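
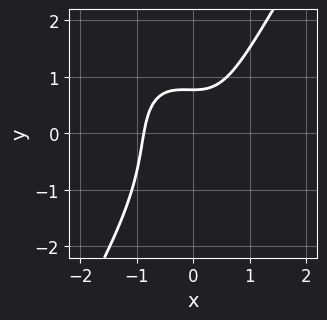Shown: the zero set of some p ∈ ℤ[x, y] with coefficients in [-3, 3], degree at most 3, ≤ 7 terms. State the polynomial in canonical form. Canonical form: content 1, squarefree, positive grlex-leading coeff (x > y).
(a) Degree: a generic line meets the curve in up to 3 points, so deg p = 3.
(b) The integer polynomial consistent with all of this is the stated p.

3*x^3 + x^2*y - y^3 - 2*y + 2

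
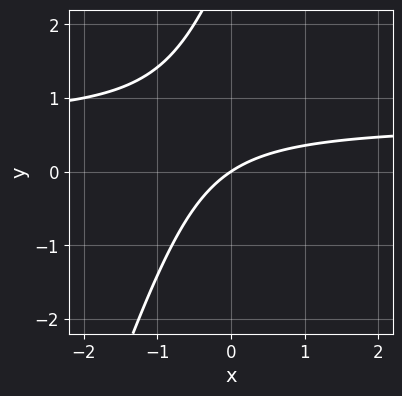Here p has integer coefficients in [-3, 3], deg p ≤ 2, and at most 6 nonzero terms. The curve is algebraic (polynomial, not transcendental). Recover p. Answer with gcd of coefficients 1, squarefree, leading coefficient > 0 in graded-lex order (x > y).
(a) deg p = 2. No degree-1 curve has this shape.
(b) From the visible intercepts: it meets the x-axis at x = 0 (among the integer gridlines); it crosses the y-axis at the gridline y = 0.
(c) Matching integer coefficients to the picture gives p.

3*x*y - y^2 - 2*x + 3*y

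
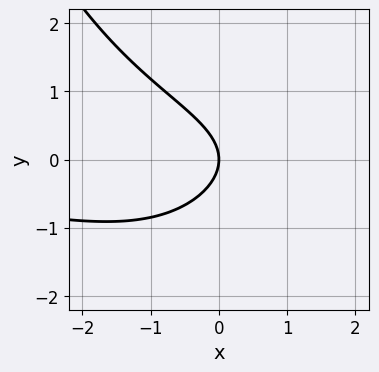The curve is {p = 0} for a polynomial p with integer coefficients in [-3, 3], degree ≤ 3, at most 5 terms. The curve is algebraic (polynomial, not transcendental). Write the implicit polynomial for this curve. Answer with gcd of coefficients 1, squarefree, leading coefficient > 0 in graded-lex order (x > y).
x^2*y - 3*y^2 - 3*x

(a) Degree: the shape is more complex than any degree-2 curve, so deg p = 3.
(b) From the axis intercepts and sections: it crosses the x-axis at the gridline x = 0; it crosses the y-axis at the gridline y = 0.
(c) Together with the visible shape, these determine p as stated.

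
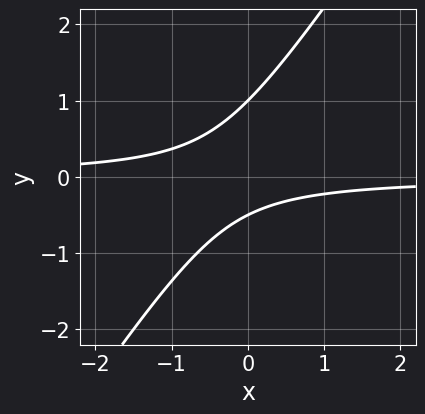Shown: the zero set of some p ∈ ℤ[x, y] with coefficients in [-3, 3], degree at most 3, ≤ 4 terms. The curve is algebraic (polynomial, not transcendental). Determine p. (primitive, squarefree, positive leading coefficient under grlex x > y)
The degree is 2 — no degree-1 curve has this shape.
From the axis intercepts and sections: it misses every integer gridline on the x-axis; it meets the y-axis at y = 1 (among the integer gridlines).
Matching integer coefficients to the picture gives p.

3*x*y - 2*y^2 + y + 1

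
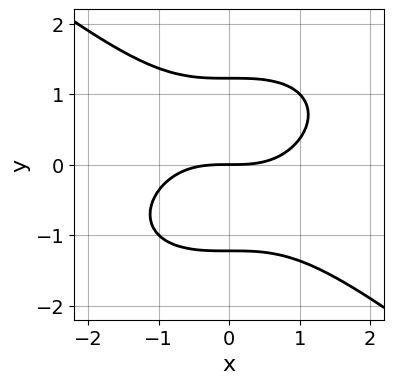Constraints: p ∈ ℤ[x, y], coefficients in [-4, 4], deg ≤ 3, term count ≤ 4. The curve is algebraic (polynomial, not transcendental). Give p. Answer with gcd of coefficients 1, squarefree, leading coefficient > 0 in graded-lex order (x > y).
x^3 + 2*y^3 - 3*y

First, the degree is 3 — no degree-2 curve has this shape.
Next, from the axis intercepts and sections: one x-axis crossing is at x = 0; one y-axis crossing is at y = 0.
Finally, putting this together gives p.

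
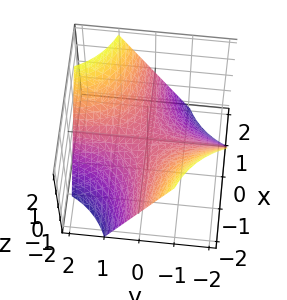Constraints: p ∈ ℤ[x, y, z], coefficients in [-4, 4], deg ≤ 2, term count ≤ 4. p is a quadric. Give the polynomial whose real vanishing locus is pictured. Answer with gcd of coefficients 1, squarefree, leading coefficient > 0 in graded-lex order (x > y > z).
x*y - z

1. deg p = 2.
2. Observable constraints: one z-axis crossing is at z = 0; the visible y-axis segment lies entirely on the surface; the visible x-axis segment lies entirely on the surface.
3. The integer polynomial consistent with all of this is the stated p.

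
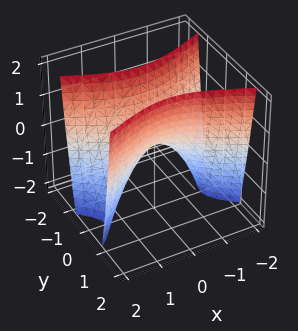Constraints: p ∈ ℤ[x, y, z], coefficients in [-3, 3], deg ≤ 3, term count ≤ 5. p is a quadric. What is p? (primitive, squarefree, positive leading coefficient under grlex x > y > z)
(a) deg p = 2. A saddle surface; a quadric.
(b) Symmetries: mirror symmetry y ↦ −y ⇒ only even powers of y; mirror symmetry x ↦ −x ⇒ only even powers of x.
(c) From the visible intercepts: it meets the z-axis at z = 0 (among the integer gridlines); it crosses the x-axis at the gridline x = 0; it meets the y-axis at y = 0 (among the integer gridlines).
(d) These observations pin down the coefficients.

x^2 - 3*y^2 + z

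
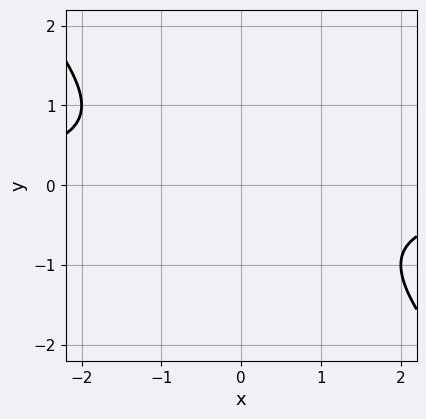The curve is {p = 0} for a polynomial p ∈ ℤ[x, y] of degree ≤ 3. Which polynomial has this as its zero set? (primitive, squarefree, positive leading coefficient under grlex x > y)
x*y + y^2 + 1

First, the degree is 2 — the shape is more complex than any degree-1 curve.
Then, reading off the gridlines: no y-intercept at any integer in the box; it misses every integer gridline on the x-axis.
Finally, together with the visible shape, these determine p as stated.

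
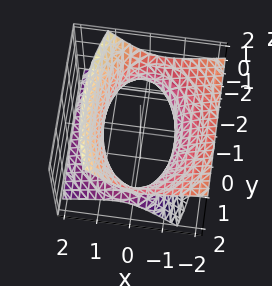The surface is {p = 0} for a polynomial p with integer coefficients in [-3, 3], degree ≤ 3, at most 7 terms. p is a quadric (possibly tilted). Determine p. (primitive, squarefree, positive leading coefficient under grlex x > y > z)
2*x^2 + 3*x*z + y^2 - 3*z^2 - 3

Degree: no degree-1 surface has this shape, so deg p = 2.
Reading off the gridlines: no z-intercept at any integer in the box.
These observations pin down the coefficients.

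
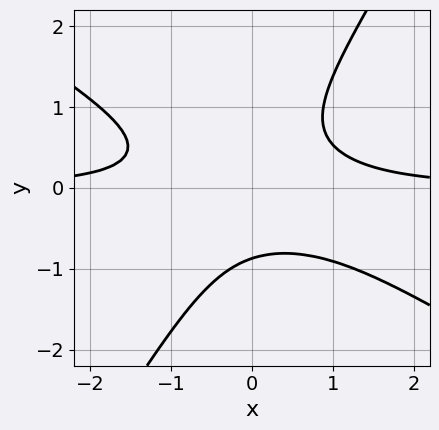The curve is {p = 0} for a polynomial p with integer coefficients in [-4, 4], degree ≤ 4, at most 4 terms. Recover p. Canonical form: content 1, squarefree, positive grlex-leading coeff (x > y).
3*x^2*y + 3*x*y^2 - 3*y^3 - 2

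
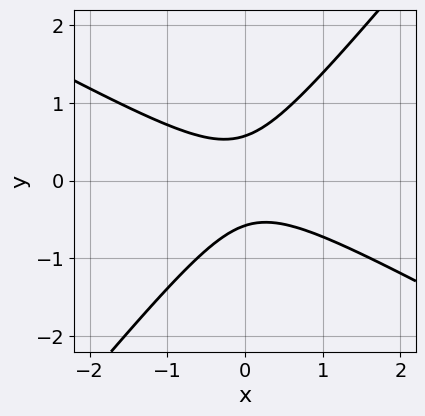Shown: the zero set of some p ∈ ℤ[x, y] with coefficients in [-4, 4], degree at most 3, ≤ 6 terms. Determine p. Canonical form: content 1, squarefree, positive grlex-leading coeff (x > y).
2*x^2 + 2*x*y - 3*y^2 + 1

(a) Degree: the shape is more complex than any degree-1 curve, so deg p = 2.
(b) From the visible intercepts: the curve avoids every integer x-axis point in the box.
(c) Solving for integer coefficients yields p as stated.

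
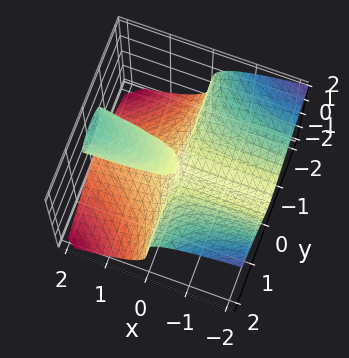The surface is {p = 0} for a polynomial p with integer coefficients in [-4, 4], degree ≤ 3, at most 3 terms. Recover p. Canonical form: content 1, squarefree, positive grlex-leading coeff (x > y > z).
3*x*y^2 + 3*z^3 - 2*x*z

deg p = 3. No degree-2 surface has this shape.
Checking where it meets the axes: it crosses the z-axis at the gridline z = 0; the visible x-axis segment lies entirely on the surface; every point of the y-axis in the box is on the surface.
Putting this together gives p.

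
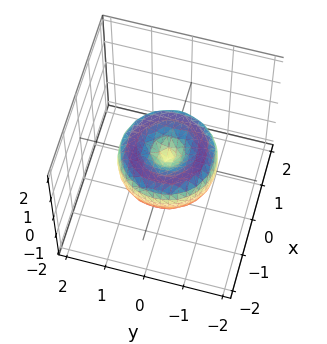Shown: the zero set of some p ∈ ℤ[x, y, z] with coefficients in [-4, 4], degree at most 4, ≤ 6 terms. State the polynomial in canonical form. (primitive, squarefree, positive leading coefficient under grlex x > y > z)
2*x^4 + 4*x^2*y^2 + 2*y^4 - 3*x^2 - 3*y^2 + 3*z^2

(a) deg p = 4.
(b) Symmetries: rotational symmetry about the z-axis ⇒ p depends on x, y only through x² + y².
(c) Against the integer gridlines: it crosses the x-axis at the gridline x = 0; it crosses the y-axis at the gridline y = 0; it crosses the z-axis at the gridline z = 0.
(d) Assembling these constraints gives the stated polynomial.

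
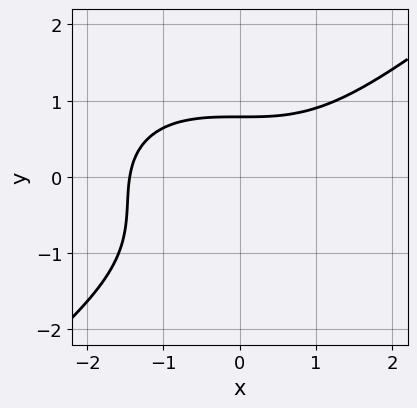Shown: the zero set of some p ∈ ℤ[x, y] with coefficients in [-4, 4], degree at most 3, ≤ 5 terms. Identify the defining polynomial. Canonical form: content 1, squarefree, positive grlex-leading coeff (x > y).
x^3 - 2*y^3 - 2*y^2 - y + 3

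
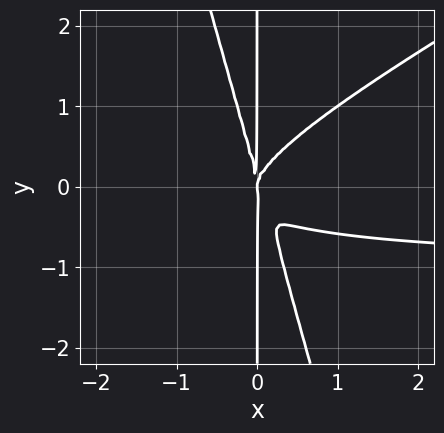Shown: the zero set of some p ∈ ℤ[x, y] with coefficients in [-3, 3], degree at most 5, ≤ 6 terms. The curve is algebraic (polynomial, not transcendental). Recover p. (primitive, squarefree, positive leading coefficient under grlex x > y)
2*x^3*y - 3*x^2*y^2 - x*y^3 + 2*x^3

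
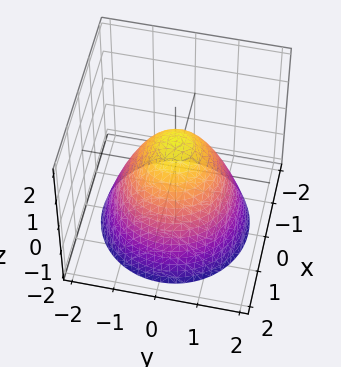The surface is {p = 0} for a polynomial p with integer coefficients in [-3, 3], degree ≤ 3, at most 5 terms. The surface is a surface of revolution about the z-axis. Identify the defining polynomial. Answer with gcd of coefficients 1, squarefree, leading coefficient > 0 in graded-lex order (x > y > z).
x^2 + y^2 + z - 1

deg p = 2. No degree-1 surface has this shape.
Symmetries: every cross-section ⟂ z is a circle, so x, y appear only via x² + y².
Checking where it meets the axes: a circular section at z = 0 has radius exactly 1; it meets the z-axis at z = 1 (among the integer gridlines).
These observations pin down the coefficients. Check: (0, 1, 0) on the y-axis lies on the surface, and p(0, 1, 0) = 0. ✓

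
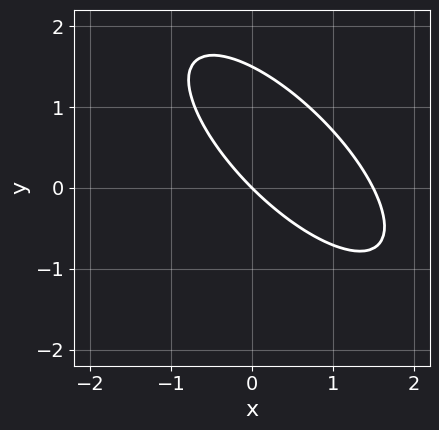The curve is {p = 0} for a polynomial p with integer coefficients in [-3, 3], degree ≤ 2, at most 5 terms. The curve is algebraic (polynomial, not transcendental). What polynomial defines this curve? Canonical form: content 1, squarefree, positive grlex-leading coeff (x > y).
1. The degree is 2 — a generic line meets the curve in up to 2 points.
2. From the axis intercepts and sections: one y-axis crossing is at y = 0; it meets the x-axis at x = 0 (among the integer gridlines).
3. Matching integer coefficients to the picture gives p.

2*x^2 + 3*x*y + 2*y^2 - 3*x - 3*y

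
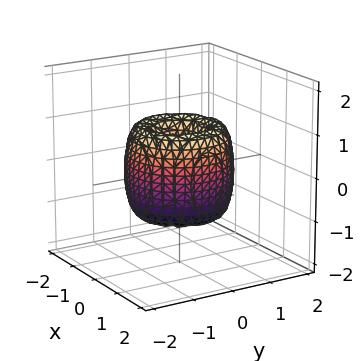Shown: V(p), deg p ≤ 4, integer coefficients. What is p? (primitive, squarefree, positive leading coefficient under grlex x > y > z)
2*x^4 + 4*x^2*y^2 + 2*y^4 - 3*x^2 - 3*y^2 + z^2

1. The degree is 4 — a generic line meets the surface in up to 4 points.
2. Symmetries: rotational symmetry about the z-axis ⇒ p depends on x, y only through x² + y².
3. From the visible intercepts: one x-axis crossing is at x = 0; it crosses the y-axis at the gridline y = 0; a circular section at z = -1 has radius between 0 and 1.
4. Together with the visible shape, these determine p as stated.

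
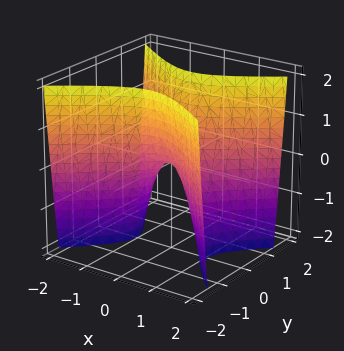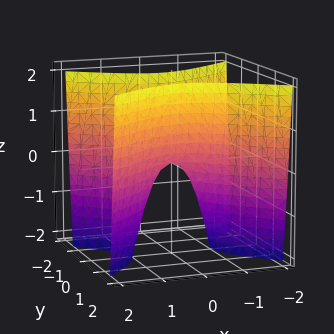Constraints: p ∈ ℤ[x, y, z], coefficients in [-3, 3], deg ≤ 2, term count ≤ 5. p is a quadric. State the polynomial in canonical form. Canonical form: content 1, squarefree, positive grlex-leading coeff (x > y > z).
2*x^2 - 3*y^2 + z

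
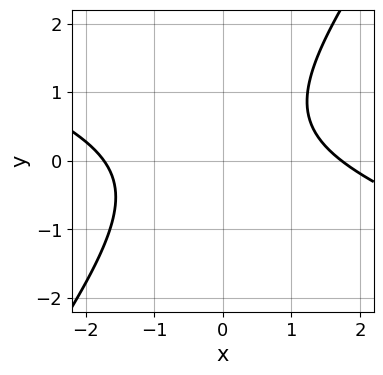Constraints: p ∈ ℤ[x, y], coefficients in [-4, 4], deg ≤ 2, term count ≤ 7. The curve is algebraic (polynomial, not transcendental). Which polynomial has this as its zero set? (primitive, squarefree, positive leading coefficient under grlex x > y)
1. The degree is 2 — the shape is more complex than any degree-1 curve.
2. From the axis intercepts and sections: no y-intercept at any integer in the box.
3. Matching integer coefficients to the picture gives p.

x^2 + 2*x*y - 2*y^2 + y - 3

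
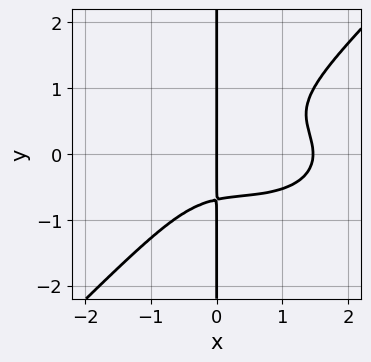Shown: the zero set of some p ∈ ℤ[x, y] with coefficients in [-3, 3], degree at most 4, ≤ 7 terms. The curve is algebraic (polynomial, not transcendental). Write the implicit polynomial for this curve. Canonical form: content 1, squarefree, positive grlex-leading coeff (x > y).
x^4 + 2*x^2*y^2 - 3*x*y^3 - x^3 - x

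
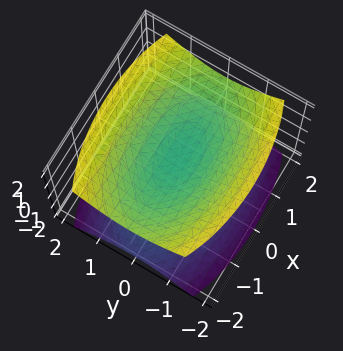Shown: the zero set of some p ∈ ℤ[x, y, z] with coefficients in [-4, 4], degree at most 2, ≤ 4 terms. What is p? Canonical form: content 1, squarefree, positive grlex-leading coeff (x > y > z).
(a) I count 2 distinct pieces. Treating them together as one polynomial.
(b) Degree: two sheets facing apart; a quadric, so deg p = 2.
(c) Symmetries: mirror symmetry x ↦ −x ⇒ only even powers of x; the z ↦ −z reflection is a symmetry, so z appears only in even powers; it's symmetric under y → −y, forcing even powers of y.
(d) Checking where it meets the axes: no y-intercept at any integer in the box; no x-intercept at any integer in the box.
(e) Assembling these constraints gives the stated polynomial.

x^2 + 3*y^2 - 3*z^2 + 1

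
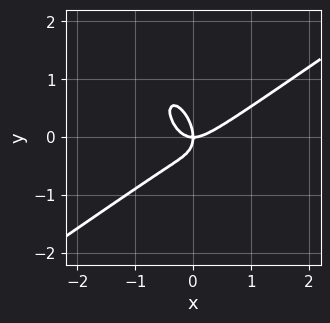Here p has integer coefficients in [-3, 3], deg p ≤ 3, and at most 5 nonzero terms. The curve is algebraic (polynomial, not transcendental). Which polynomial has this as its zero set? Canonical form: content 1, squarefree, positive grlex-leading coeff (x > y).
3*x^3 - 2*x^2*y - 2*x*y^2 - 2*y^3 - 2*x*y

deg p = 3. A generic line meets the curve in up to 3 points.
Checking where it meets the axes: one x-axis crossing is at x = 0; one y-axis crossing is at y = 0.
Together with the visible shape, these determine p as stated.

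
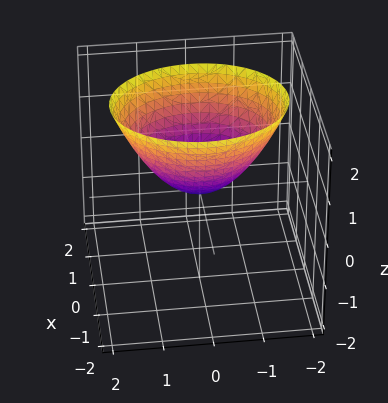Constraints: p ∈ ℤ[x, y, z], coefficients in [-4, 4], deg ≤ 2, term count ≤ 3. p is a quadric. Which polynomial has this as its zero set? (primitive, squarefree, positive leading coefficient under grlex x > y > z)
First, deg p = 2.
Then, symmetries: mirror symmetry y ↦ −y ⇒ only even powers of y; mirror symmetry x ↦ −x ⇒ only even powers of x.
Next, observable constraints: it meets the y-axis at y = 0 (among the integer gridlines); one z-axis crossing is at z = 0; one x-axis crossing is at x = 0.
Finally, fitting integer coefficients to these (and the overall shape) gives p.

3*x^2 + 2*y^2 - 3*z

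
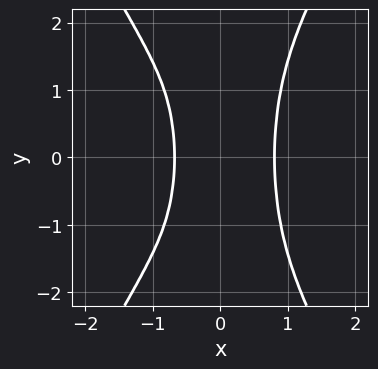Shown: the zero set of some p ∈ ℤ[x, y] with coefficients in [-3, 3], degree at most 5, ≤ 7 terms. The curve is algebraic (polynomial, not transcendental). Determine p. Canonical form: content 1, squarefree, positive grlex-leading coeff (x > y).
3*x^4 - x^2*y^2 + x^3 - x - 1

(a) The degree is 4 — the shape is more complex than any degree-3 curve.
(b) Symmetries: mirror symmetry y ↦ −y ⇒ only even powers of y.
(c) Reading off the gridlines: the curve avoids every integer y-axis point in the box.
(d) Matching integer coefficients to the picture gives p.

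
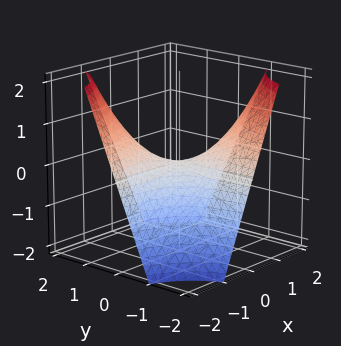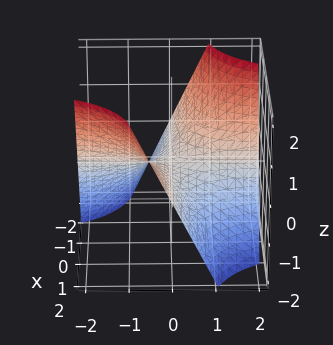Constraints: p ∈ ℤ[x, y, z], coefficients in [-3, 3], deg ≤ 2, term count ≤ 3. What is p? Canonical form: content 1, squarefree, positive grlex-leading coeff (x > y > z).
1. deg p = 2.
2. Against the integer gridlines: the visible y-axis segment lies entirely on the surface; the visible x-axis segment lies entirely on the surface; it crosses the z-axis at the gridline z = 0.
3. These observations pin down the coefficients.

x*y + z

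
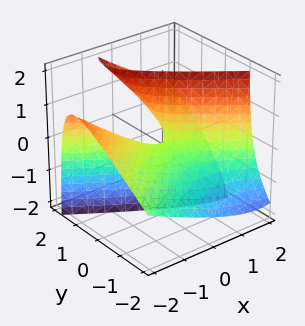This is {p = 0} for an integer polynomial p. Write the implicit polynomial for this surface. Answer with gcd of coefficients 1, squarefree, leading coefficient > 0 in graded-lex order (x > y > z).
deg p = 2. No degree-1 surface has this shape.
From the axis intercepts and sections: it crosses the y-axis at the gridline y = 0; it meets the z-axis at z = 0 (among the integer gridlines); one x-axis crossing is at x = 0.
Assembling these constraints gives the stated polynomial.

x^2 + 2*x*z - 2*y^2 + 3*y*z - z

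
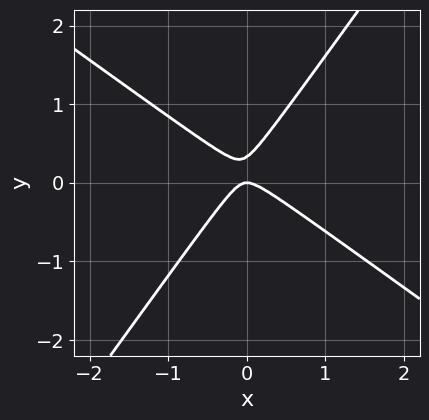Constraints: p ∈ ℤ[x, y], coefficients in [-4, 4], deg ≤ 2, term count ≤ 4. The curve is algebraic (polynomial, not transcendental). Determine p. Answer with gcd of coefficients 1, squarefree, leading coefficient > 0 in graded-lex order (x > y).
3*x^2 + 2*x*y - 3*y^2 + y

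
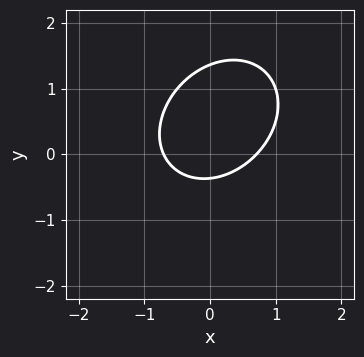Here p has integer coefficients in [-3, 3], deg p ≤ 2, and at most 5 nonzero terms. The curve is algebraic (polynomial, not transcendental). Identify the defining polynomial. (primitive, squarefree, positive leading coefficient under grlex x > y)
First, degree: a generic line meets the curve in up to 2 points, so deg p = 2.
Finally, solving for integer coefficients yields p as stated.

2*x^2 - x*y + 2*y^2 - 2*y - 1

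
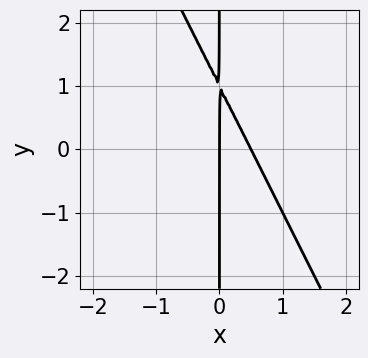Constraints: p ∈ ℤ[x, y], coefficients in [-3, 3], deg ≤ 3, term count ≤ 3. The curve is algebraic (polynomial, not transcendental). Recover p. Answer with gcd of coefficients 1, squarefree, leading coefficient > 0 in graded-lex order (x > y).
2*x^2 + x*y - x

1. The degree is 2 — no degree-1 curve has this shape.
2. Observable constraints: the visible y-axis segment lies entirely on the curve; one x-axis crossing is at x = 0.
3. Together with the visible shape, these determine p as stated.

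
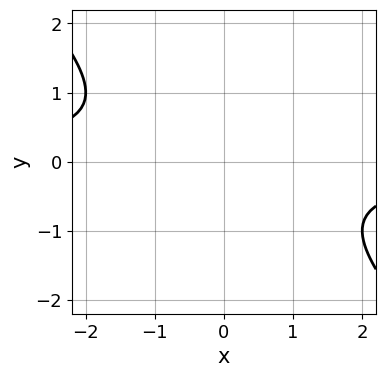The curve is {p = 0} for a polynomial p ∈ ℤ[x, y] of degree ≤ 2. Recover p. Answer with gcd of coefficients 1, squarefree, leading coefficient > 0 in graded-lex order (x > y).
First, degree: no degree-1 curve has this shape, so deg p = 2.
Next, from the visible intercepts: the curve avoids every integer y-axis point in the box; no x-intercept at any integer in the box.
Finally, the integer polynomial consistent with all of this is the stated p.

x*y + y^2 + 1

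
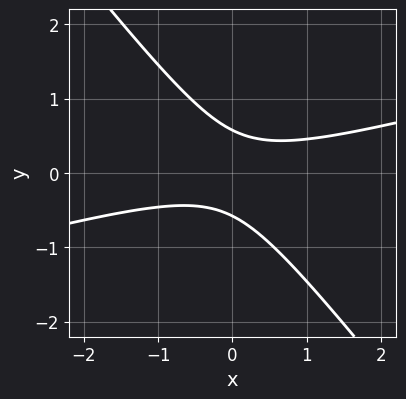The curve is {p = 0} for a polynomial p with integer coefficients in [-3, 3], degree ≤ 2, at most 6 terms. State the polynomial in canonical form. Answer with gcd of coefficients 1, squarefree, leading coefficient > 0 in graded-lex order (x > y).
x^2 - 3*x*y - 3*y^2 + 1

First, degree: the shape is more complex than any degree-1 curve, so deg p = 2.
Then, observable constraints: the curve avoids every integer x-axis point in the box.
Finally, assembling these constraints gives the stated polynomial.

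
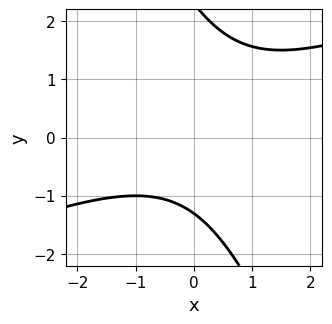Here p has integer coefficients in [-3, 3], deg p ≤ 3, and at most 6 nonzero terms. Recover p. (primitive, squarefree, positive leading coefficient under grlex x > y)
x^2 - 2*x*y - y^2 + y + 3

1. Degree: the shape is more complex than any degree-1 curve, so deg p = 2.
2. From the axis intercepts and sections: no x-intercept at any integer in the box.
3. Assembling these constraints gives the stated polynomial.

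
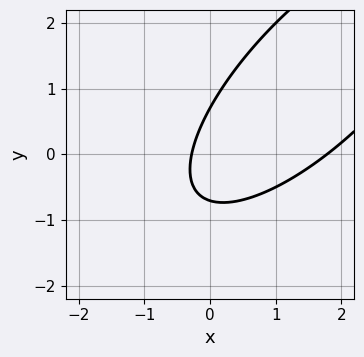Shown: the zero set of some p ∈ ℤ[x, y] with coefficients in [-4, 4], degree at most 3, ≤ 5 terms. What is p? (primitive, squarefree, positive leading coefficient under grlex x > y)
2*x^2 - 3*x*y + 2*y^2 - 3*x - 1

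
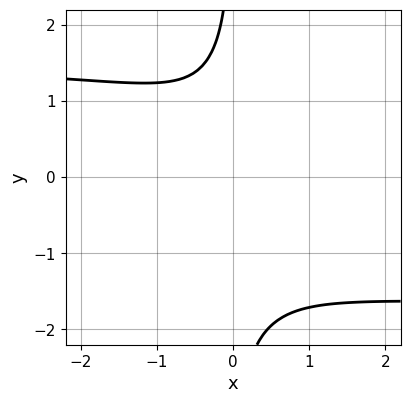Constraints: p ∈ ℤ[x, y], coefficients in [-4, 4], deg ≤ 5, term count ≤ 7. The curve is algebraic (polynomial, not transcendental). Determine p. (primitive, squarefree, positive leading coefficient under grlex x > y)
1. The degree is 4 — a generic line meets the curve in up to 4 points.
2. From the axis intercepts and sections: no y-intercept at any integer in the box; no x-intercept at any integer in the box.
3. Assembling these constraints gives the stated polynomial.

x^2*y^2 - x*y^3 - x*y^2 - 3*x^2 - 2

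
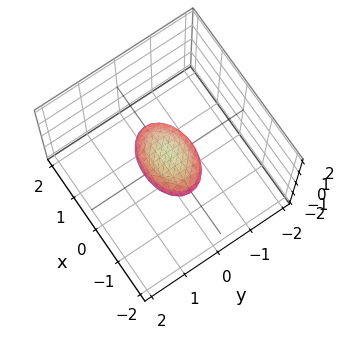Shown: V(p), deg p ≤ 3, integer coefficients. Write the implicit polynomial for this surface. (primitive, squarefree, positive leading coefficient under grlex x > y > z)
x^2 + 2*y^2 + 3*z^2 - 1

First, the degree is 2 — bounded and convex; a quadric.
Next, symmetries: mirror symmetry z ↦ −z ⇒ only even powers of z; the y ↦ −y reflection is a symmetry, so y appears only in even powers; mirror symmetry x ↦ −x ⇒ only even powers of x.
Then, checking where it meets the axes: among the integer gridlines, it crosses the x-axis at x ∈ {-1, 1}.
Finally, assembling these constraints gives the stated polynomial.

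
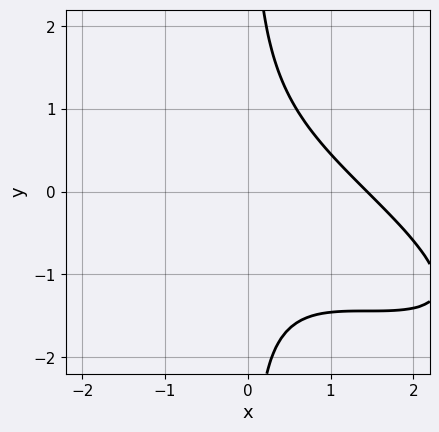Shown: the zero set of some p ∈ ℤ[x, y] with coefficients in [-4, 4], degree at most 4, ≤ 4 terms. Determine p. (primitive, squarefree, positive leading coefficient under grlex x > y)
1. deg p = 3.
2. From the axis intercepts and sections: the curve avoids every integer y-axis point in the box.
3. The integer polynomial consistent with all of this is the stated p.

x^3 + 3*x^2*y + 3*x*y^2 - 3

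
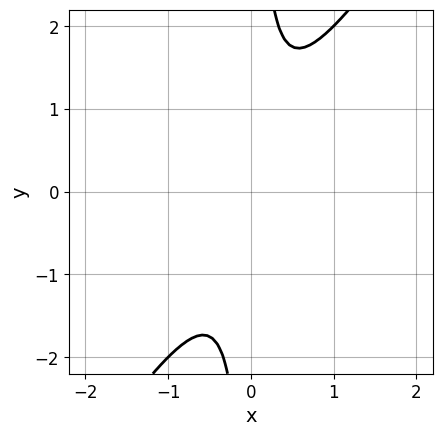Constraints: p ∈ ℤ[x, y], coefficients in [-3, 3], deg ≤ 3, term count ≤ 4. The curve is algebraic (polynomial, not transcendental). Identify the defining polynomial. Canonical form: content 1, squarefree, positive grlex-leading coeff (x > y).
3*x^2 - 2*x*y + 1

First, degree: a generic line meets the curve in up to 2 points, so deg p = 2.
Then, from the axis intercepts and sections: it misses every integer gridline on the x-axis; the curve avoids every integer y-axis point in the box.
Finally, putting this together gives p.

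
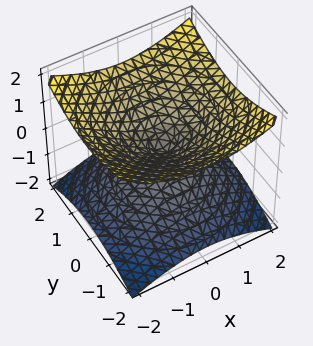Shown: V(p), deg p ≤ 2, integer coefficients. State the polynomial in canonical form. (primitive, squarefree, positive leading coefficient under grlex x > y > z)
x^2 + y^2 - 2*z^2

Degree: a double cone through the origin; a quadric, so deg p = 2.
Symmetries: the z ↦ −z reflection is a symmetry, so z appears only in even powers; the z-axis is an axis of rotation, so x and y enter only as x² + y².
Checking where it meets the axes: a circular section at z = 1 has radius between 1 and 2; it meets the y-axis at y = 0 (among the integer gridlines).
Together with the visible shape, these determine p as stated.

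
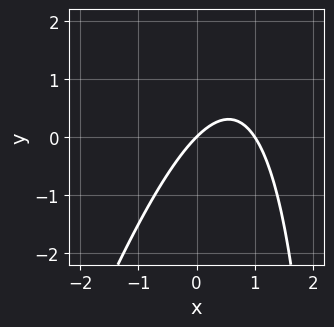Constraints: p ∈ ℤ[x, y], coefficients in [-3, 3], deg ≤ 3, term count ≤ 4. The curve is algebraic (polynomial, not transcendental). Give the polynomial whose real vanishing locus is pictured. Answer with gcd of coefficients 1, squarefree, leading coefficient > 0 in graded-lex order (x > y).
3*x^2 - x*y - 3*x + 3*y

First, deg p = 2. No degree-1 curve has this shape.
Then, reading off the gridlines: it meets the y-axis at y = 0 (among the integer gridlines); the x-axis gridline crossings are at x ∈ {0, 1}.
Finally, together with the visible shape, these determine p as stated.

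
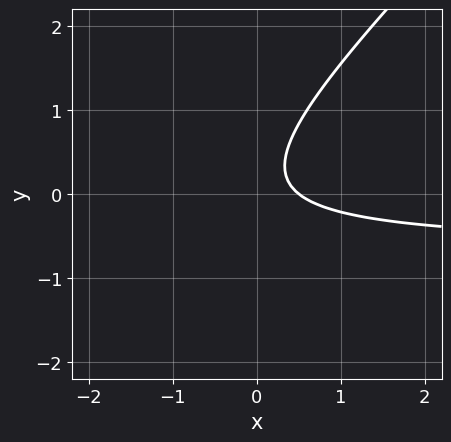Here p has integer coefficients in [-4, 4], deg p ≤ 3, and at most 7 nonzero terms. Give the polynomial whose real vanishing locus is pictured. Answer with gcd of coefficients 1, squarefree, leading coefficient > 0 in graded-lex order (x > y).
3*x*y - 3*y^2 + 2*x + y - 1

Degree: a generic line meets the curve in up to 2 points, so deg p = 2.
From the axis intercepts and sections: the curve avoids every integer y-axis point in the box.
Matching integer coefficients to the picture gives p.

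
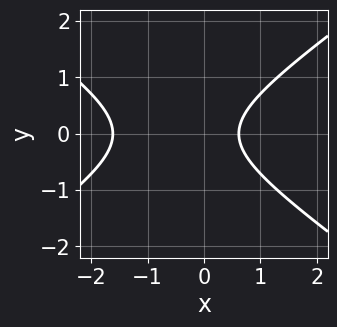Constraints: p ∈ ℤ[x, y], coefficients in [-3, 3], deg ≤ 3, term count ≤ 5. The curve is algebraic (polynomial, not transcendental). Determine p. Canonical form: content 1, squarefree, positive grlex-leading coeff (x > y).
x^2 - 2*y^2 + x - 1

1. deg p = 2. The shape is more complex than any degree-1 curve.
2. Symmetries: the y ↦ −y reflection is a symmetry, so y appears only in even powers.
3. Against the integer gridlines: no y-intercept at any integer in the box.
4. Fitting integer coefficients to these (and the overall shape) gives p.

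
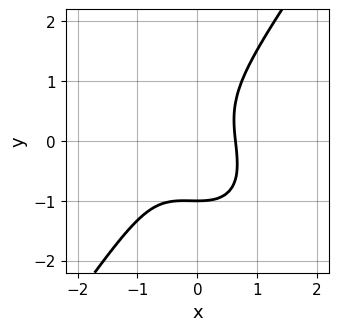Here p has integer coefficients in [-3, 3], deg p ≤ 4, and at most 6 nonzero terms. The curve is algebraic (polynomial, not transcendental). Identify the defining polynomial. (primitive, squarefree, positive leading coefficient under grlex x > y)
3*x^3 + 2*x^2*y - 2*y^3 + 3*x^2 - 2

First, degree: a generic line meets the curve in up to 3 points, so deg p = 3.
Next, observable constraints: it meets the y-axis at y = -1 (among the integer gridlines).
Finally, putting this together gives p.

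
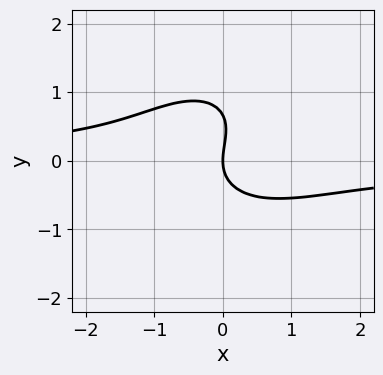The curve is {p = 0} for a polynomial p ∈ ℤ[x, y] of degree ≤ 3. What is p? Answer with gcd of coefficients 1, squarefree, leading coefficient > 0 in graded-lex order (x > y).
3*x^2*y - x*y^2 + 3*y^3 - 2*y^2 + 3*x

1. The degree is 3 — no degree-2 curve has this shape.
2. Checking where it meets the axes: it meets the y-axis at y = 0 (among the integer gridlines); one x-axis crossing is at x = 0.
3. Putting this together gives p.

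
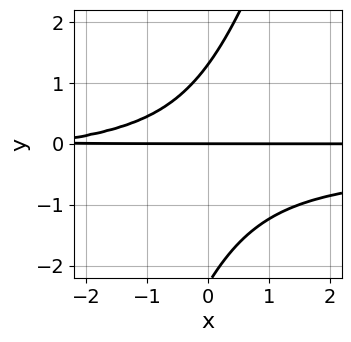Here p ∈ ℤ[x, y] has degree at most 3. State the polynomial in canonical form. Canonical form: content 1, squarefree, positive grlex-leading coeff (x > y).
3*x*y^2 - y^3 + x*y - y^2 + 3*y

First, degree: the shape is more complex than any degree-2 curve, so deg p = 3.
Next, reading off the gridlines: it crosses the y-axis at the gridline y = 0; every point of the x-axis in the box is on the curve.
Finally, the integer polynomial consistent with all of this is the stated p.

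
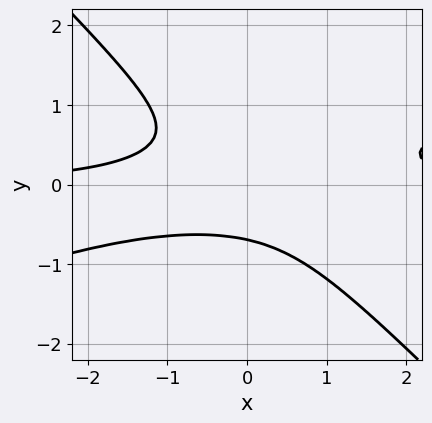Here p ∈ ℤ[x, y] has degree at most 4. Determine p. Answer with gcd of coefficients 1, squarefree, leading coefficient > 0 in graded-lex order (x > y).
x^2*y - 2*x*y^2 - 3*y^3 - 1

1. Degree: no degree-2 curve has this shape, so deg p = 3.
2. Checking where it meets the axes: no x-intercept at any integer in the box.
3. Matching integer coefficients to the picture gives p.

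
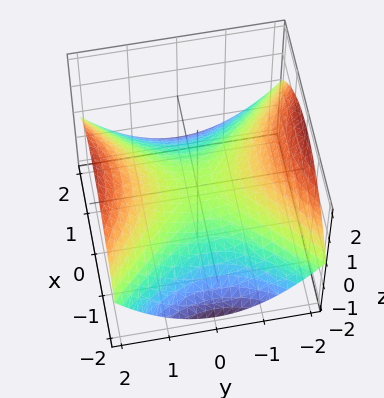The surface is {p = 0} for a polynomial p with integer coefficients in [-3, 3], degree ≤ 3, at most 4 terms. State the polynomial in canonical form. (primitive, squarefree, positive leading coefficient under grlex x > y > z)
(a) deg p = 2. A hyperbolic paraboloid; a quadric.
(b) Symmetries: the x ↦ −x reflection is a symmetry, so x appears only in even powers; mirror symmetry y ↦ −y ⇒ only even powers of y.
(c) Observable constraints: it crosses the z-axis at the gridline z = 0; one x-axis crossing is at x = 0; one y-axis crossing is at y = 0.
(d) The integer polynomial consistent with all of this is the stated p.

x^2 - y^2 + 3*z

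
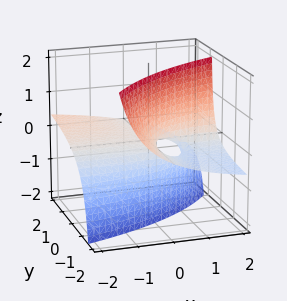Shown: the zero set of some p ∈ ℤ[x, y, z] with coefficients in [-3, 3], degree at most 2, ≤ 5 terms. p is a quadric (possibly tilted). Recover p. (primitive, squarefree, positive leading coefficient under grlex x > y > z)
x*y - 2*x*z + 3*y*z + 2*z

deg p = 2. The shape is more complex than any degree-1 surface.
Against the integer gridlines: the visible x-axis segment lies entirely on the surface; the visible y-axis segment lies entirely on the surface; it meets the z-axis at z = 0 (among the integer gridlines).
The integer polynomial consistent with all of this is the stated p.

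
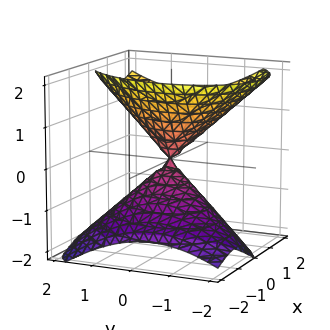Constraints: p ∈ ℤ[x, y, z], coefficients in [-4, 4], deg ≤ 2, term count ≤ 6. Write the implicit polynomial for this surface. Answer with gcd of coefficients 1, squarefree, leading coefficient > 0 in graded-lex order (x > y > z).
3*x^2 - x*y - 3*x*z + 2*y^2 - 2*z^2

1. Degree: no degree-1 surface has this shape, so deg p = 2.
2. From the axis intercepts and sections: it meets the z-axis at z = 0 (among the integer gridlines); it meets the x-axis at x = 0 (among the integer gridlines); it meets the y-axis at y = 0 (among the integer gridlines).
3. Together with the visible shape, these determine p as stated.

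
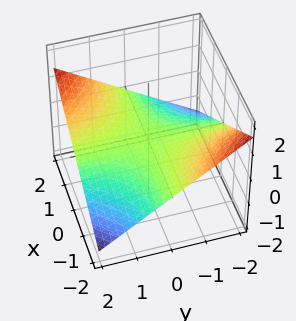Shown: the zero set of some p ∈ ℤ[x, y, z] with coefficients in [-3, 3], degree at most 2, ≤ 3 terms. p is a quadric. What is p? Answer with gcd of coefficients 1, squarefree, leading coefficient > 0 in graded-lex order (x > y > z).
(a) Degree: a saddle surface; a quadric, so deg p = 2.
(b) Checking where it meets the axes: the visible x-axis segment lies entirely on the surface; the visible y-axis segment lies entirely on the surface.
(c) Putting this together gives p.

x*y - 3*z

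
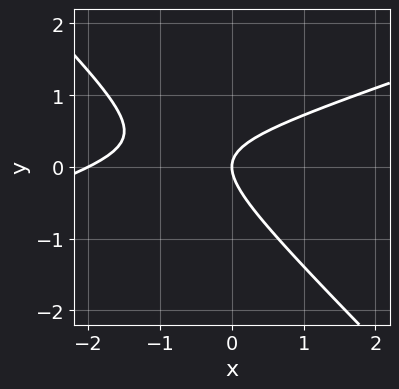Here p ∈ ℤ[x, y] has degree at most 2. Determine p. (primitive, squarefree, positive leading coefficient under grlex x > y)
x^2 - 2*x*y - 3*y^2 + 2*x

1. deg p = 2. A generic line meets the curve in up to 2 points.
2. Reading off the gridlines: among the integer gridlines, it crosses the x-axis at x ∈ {-2, 0}; it crosses the y-axis at the gridline y = 0.
3. Assembling these constraints gives the stated polynomial.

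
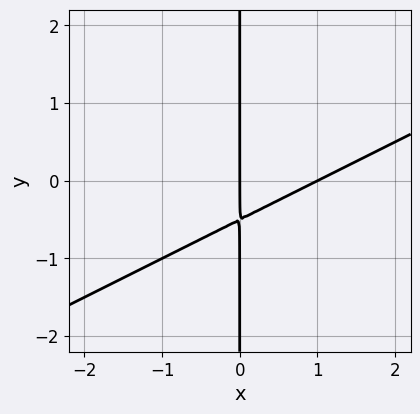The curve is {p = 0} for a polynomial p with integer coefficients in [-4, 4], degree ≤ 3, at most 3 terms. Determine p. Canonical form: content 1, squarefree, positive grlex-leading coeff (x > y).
First, the degree is 2 — a generic line meets the curve in up to 2 points.
Then, observable constraints: every point of the y-axis in the box is on the curve; the x-axis gridline crossings are at x ∈ {0, 1}.
Finally, assembling these constraints gives the stated polynomial.

x^2 - 2*x*y - x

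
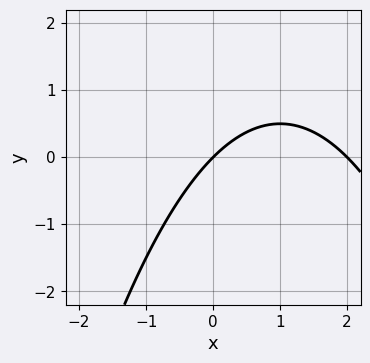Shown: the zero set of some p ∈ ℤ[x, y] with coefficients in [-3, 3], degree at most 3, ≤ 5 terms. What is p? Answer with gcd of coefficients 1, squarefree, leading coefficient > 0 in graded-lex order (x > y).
x^2 - 2*x + 2*y

First, degree: no degree-1 curve has this shape, so deg p = 2.
Next, checking where it meets the axes: one y-axis crossing is at y = 0; the x-axis gridline crossings are at x ∈ {0, 2}.
Finally, these observations pin down the coefficients.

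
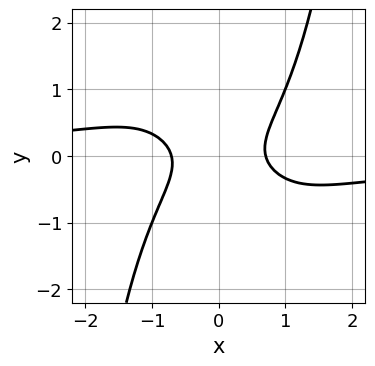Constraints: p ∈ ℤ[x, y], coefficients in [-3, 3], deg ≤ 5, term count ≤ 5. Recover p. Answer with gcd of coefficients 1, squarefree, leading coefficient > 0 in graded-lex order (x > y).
2*x^3*y + 2*x^2 - 3*y^2 - 1

The degree is 4 — a generic line meets the curve in up to 4 points.
Reading off the gridlines: it misses every integer gridline on the y-axis.
Assembling these constraints gives the stated polynomial.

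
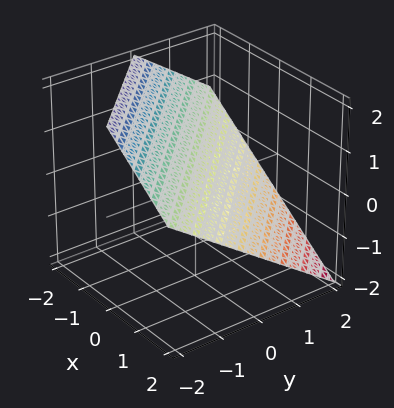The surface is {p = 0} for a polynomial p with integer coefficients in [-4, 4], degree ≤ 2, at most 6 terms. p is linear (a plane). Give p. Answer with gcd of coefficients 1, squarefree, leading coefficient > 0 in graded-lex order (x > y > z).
2*x + 2*y + 3*z - 2

1. deg p = 1. The surface is flat (a plane).
2. From the visible intercepts: it crosses the y-axis at the gridline y = 1; one x-axis crossing is at x = 1.
3. Assembling these constraints gives the stated polynomial.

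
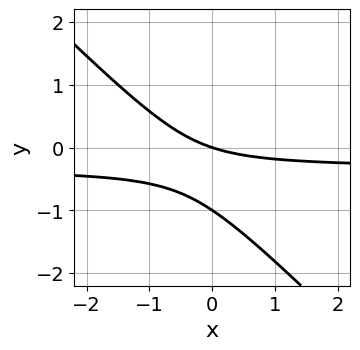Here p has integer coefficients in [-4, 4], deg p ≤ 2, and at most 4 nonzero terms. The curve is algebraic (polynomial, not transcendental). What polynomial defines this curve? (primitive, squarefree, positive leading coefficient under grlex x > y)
1. deg p = 2. The shape is more complex than any degree-1 curve.
2. Checking where it meets the axes: among the integer gridlines, it crosses the y-axis at y ∈ {-1, 0}; one x-axis crossing is at x = 0.
3. Assembling these constraints gives the stated polynomial.

3*x*y + 3*y^2 + x + 3*y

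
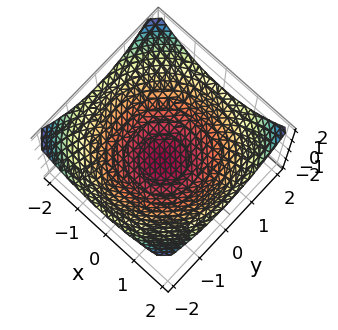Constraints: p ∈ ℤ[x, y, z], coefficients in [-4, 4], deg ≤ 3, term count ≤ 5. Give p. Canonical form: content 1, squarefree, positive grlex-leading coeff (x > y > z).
The degree is 2 — no degree-1 surface has this shape.
Symmetries: the z-axis is an axis of rotation, so x and y enter only as x² + y².
From the visible intercepts: a circular section at z = 0 has radius between 1 and 2.
Matching integer coefficients to the picture gives p.

x^2 + y^2 - 3*z - 2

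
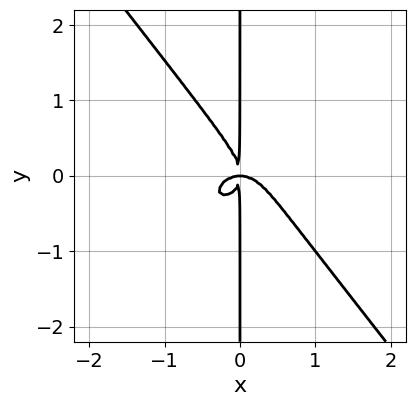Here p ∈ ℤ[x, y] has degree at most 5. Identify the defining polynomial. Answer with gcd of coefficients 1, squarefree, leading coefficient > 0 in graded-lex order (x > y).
The degree is 4 — no degree-3 curve has this shape.
From the visible intercepts: the visible y-axis segment lies entirely on the curve.
The integer polynomial consistent with all of this is the stated p.

3*x^4 + 2*x^2*y^2 + 3*x*y^3 + 2*x^2*y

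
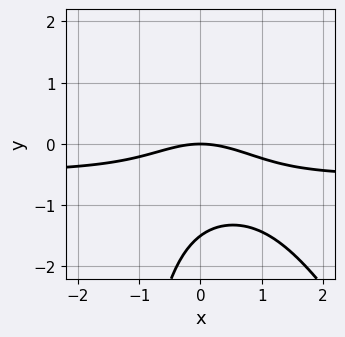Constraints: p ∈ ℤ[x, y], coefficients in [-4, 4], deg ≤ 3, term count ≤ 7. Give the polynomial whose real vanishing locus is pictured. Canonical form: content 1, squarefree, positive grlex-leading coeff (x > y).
2*x^2*y + x*y^2 + x^2 + 2*y^2 + 3*y

First, the degree is 3 — no degree-2 curve has this shape.
Next, from the axis intercepts and sections: one x-axis crossing is at x = 0; it crosses the y-axis at the gridline y = 0.
Finally, fitting integer coefficients to these (and the overall shape) gives p.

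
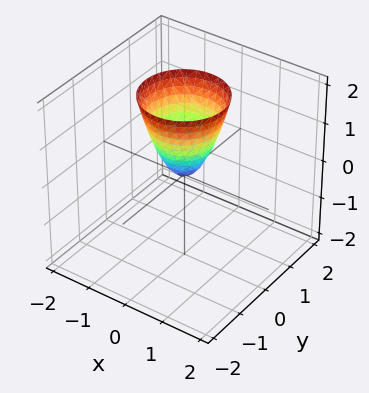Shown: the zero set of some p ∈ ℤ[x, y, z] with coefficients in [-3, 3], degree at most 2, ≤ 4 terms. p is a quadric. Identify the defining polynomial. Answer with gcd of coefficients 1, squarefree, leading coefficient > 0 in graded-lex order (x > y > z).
deg p = 2. A paraboloid; a quadric.
Symmetries: rotational symmetry about the z-axis ⇒ p depends on x, y only through x² + y².
Checking where it meets the axes: a circular section at z = 1 has radius between 0 and 1; one y-axis crossing is at y = 0.
The integer polynomial consistent with all of this is the stated p.

2*x^2 + 2*y^2 - z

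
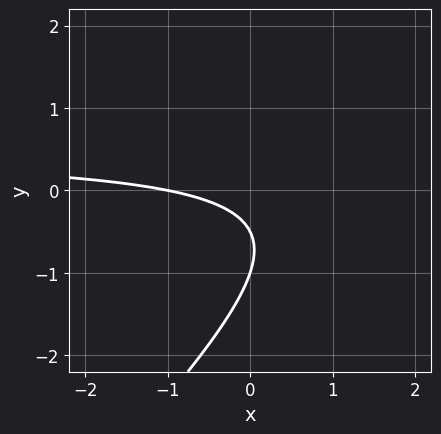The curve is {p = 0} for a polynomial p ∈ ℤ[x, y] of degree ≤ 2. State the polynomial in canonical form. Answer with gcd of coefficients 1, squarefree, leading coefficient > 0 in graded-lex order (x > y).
1. deg p = 2.
2. Observable constraints: it crosses the x-axis at the gridline x = -1; it crosses the y-axis at the gridline y = -1.
3. Assembling these constraints gives the stated polynomial.

2*x*y - 2*y^2 - x - 3*y - 1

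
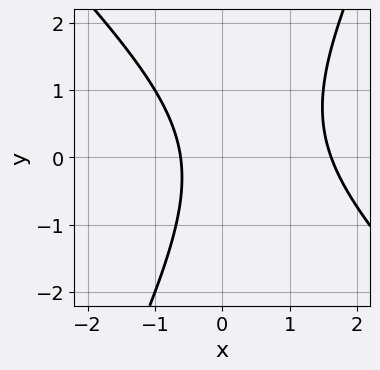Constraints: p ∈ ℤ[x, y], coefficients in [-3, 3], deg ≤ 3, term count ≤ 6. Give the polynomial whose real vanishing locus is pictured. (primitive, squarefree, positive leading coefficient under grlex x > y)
(a) The degree is 2 — the shape is more complex than any degree-1 curve.
(b) Against the integer gridlines: no y-intercept at any integer in the box.
(c) Together with the visible shape, these determine p as stated.

2*x^2 + x*y - y^2 - 2*x - 2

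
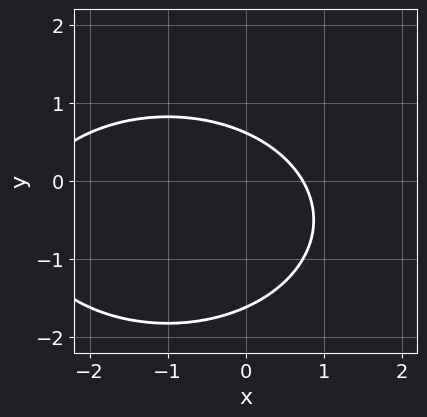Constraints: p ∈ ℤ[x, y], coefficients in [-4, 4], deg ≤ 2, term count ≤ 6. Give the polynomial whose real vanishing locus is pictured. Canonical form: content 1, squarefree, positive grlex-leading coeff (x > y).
x^2 + 2*y^2 + 2*x + 2*y - 2

First, the degree is 2 — no degree-1 curve has this shape.
Finally, matching integer coefficients to the picture gives p.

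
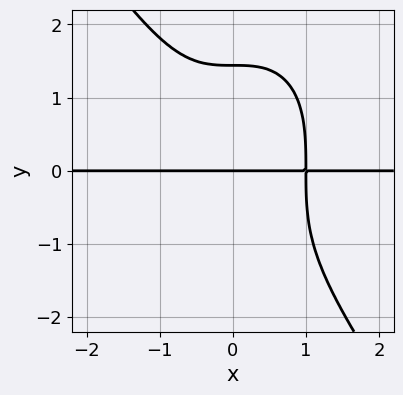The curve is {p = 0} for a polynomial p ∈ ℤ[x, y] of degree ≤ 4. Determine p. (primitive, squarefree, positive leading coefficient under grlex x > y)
1. deg p = 4. A generic line meets the curve in up to 4 points.
2. Observable constraints: it crosses the y-axis at the gridline y = 0; every point of the x-axis in the box is on the curve.
3. Assembling these constraints gives the stated polynomial.

3*x^3*y + y^4 - 3*y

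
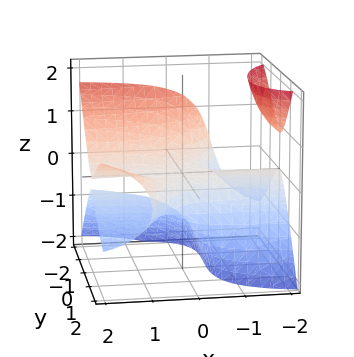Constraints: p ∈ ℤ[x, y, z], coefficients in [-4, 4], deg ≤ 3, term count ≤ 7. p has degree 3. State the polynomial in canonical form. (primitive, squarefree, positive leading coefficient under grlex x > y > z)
2*x*y^2 - 3*x*z^2 - y^3 - 3*z^2 - 3*z

I count 2 distinct pieces.
The degree is 3 — no degree-2 surface has this shape.
Observable constraints: it meets the y-axis at y = 0 (among the integer gridlines); among the integer gridlines, it crosses the z-axis at z ∈ {-1, 0}.
Solving for integer coefficients yields p as stated.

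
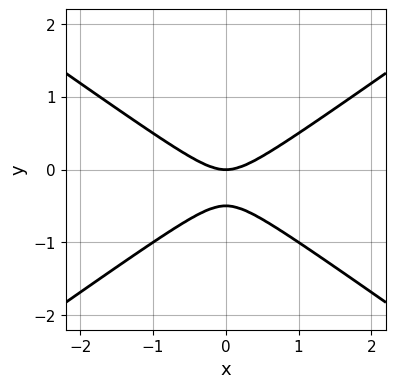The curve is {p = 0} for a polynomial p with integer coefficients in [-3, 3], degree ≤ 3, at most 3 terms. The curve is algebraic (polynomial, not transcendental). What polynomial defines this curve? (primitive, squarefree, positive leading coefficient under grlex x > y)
1. deg p = 2.
2. Symmetries: it's symmetric under x → −x, forcing even powers of x.
3. From the axis intercepts and sections: it meets the y-axis at y = 0 (among the integer gridlines); one x-axis crossing is at x = 0.
4. Assembling these constraints gives the stated polynomial.

x^2 - 2*y^2 - y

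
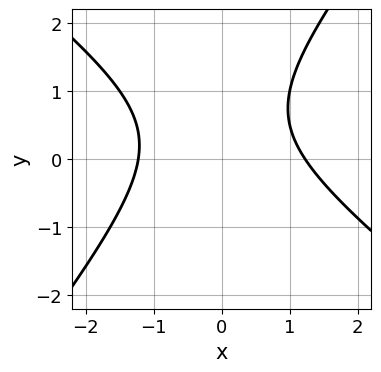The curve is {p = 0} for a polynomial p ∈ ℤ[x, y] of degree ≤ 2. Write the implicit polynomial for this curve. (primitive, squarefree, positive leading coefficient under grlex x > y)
2*x^2 + x*y - 2*y^2 + 2*y - 3

First, deg p = 2. No degree-1 curve has this shape.
Next, from the visible intercepts: it misses every integer gridline on the y-axis.
Finally, fitting integer coefficients to these (and the overall shape) gives p.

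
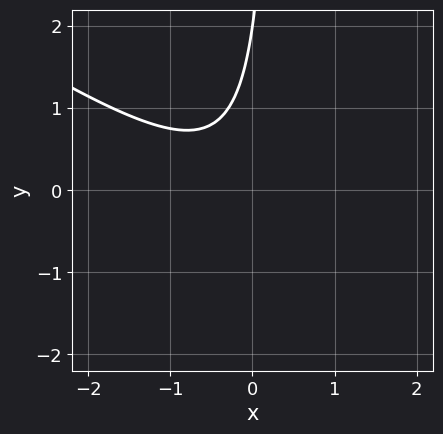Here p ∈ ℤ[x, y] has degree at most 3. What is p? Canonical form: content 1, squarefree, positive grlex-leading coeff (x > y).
2*x^2 + 3*x*y + x - y + 2

First, the degree is 2 — a generic line meets the curve in up to 2 points.
Next, from the visible intercepts: it misses every integer gridline on the x-axis; it crosses the y-axis at the gridline y = 2.
Finally, these observations pin down the coefficients.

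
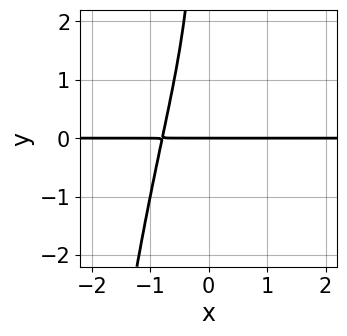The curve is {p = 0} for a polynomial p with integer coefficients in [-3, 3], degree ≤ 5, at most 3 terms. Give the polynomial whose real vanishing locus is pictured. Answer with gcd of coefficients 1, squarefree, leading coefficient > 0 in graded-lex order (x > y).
2*x^3*y + x*y^2 + y

(a) deg p = 4. A generic line meets the curve in up to 4 points.
(b) Against the integer gridlines: it crosses the y-axis at the gridline y = 0; every point of the x-axis in the box is on the curve.
(c) Solving for integer coefficients yields p as stated.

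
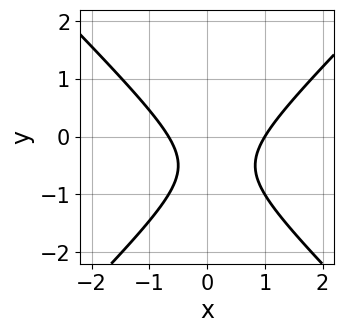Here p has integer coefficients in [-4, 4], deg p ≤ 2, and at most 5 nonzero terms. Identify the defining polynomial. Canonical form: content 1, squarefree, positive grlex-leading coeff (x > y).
3*x^2 - 3*y^2 - x - 3*y - 2

First, deg p = 2. No degree-1 curve has this shape.
Next, reading off the gridlines: the curve avoids every integer y-axis point in the box; one x-axis crossing is at x = 1.
Finally, the integer polynomial consistent with all of this is the stated p.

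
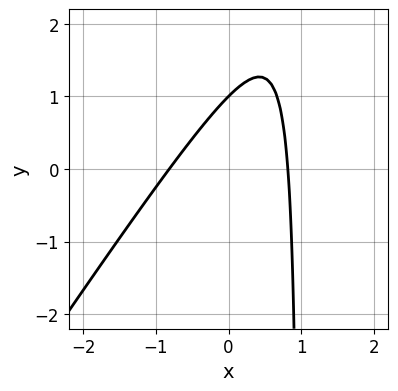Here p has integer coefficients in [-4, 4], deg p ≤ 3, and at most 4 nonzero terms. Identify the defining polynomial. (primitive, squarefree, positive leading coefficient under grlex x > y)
First, the degree is 2 — a generic line meets the curve in up to 2 points.
Next, observable constraints: it crosses the y-axis at the gridline y = 1.
Finally, these observations pin down the coefficients.

3*x^2 - 2*x*y + 2*y - 2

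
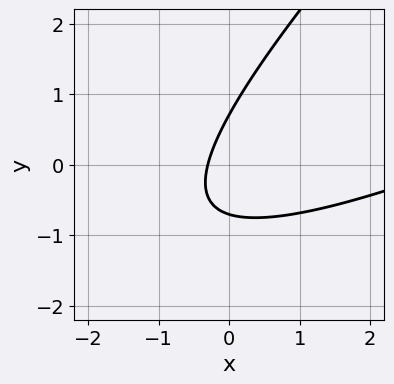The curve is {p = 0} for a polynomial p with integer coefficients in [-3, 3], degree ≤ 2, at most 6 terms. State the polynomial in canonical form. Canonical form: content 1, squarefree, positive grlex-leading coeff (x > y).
x^2 - 3*x*y + 2*y^2 - 3*x - 1

(a) The degree is 2 — a generic line meets the curve in up to 2 points.
(b) Putting this together gives p.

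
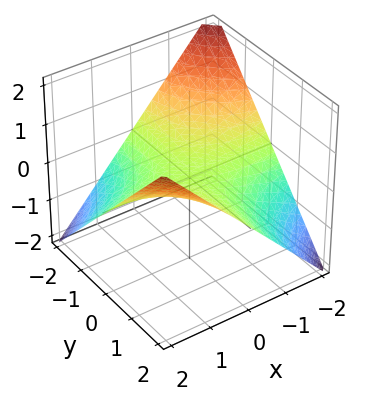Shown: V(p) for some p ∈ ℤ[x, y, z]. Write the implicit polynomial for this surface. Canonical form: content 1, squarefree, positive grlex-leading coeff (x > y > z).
(a) The degree is 2 — a hyperbolic paraboloid; a quadric.
(b) Against the integer gridlines: the visible y-axis segment lies entirely on the surface; every point of the x-axis in the box is on the surface.
(c) Assembling these constraints gives the stated polynomial.

x*y - 2*z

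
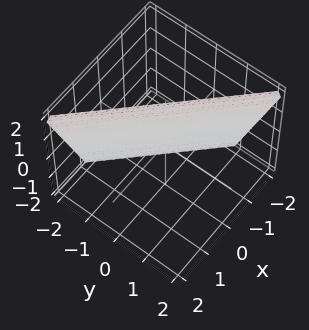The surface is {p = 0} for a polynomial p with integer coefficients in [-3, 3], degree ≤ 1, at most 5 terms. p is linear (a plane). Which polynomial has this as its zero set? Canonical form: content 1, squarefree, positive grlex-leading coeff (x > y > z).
3*x + 3*y - z + 2

Degree: the surface is flat (a plane), so deg p = 1.
From the visible intercepts: it meets the z-axis at z = 2 (among the integer gridlines).
Matching integer coefficients to the picture gives p.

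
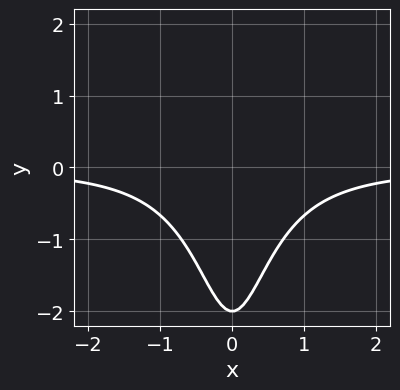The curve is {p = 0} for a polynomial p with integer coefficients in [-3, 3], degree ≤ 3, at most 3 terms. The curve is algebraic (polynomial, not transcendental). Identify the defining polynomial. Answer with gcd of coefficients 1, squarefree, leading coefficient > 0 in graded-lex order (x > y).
1. deg p = 3. A generic line meets the curve in up to 3 points.
2. Symmetries: it's symmetric under x → −x, forcing even powers of x.
3. From the axis intercepts and sections: it meets the y-axis at y = -2 (among the integer gridlines); the curve avoids every integer x-axis point in the box.
4. Assembling these constraints gives the stated polynomial.

2*x^2*y + y + 2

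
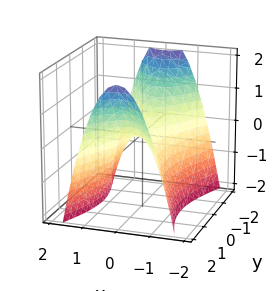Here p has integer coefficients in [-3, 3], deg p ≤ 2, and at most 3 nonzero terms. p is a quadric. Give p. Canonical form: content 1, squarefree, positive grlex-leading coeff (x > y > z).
3*x^2 - y^2 + 2*z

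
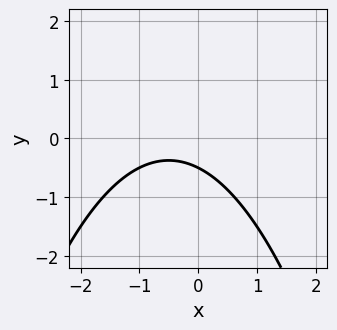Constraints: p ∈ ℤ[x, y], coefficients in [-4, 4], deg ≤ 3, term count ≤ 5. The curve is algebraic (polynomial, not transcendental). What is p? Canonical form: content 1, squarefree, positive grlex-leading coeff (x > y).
x^2 + x + 2*y + 1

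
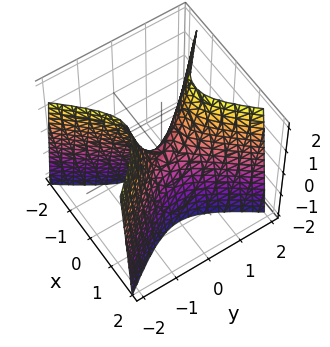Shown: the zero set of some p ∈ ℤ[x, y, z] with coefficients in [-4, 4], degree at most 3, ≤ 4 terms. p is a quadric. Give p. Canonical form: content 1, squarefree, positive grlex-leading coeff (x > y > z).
3*x^2 - 2*y^2 + z

Degree: a hyperbolic paraboloid; a quadric, so deg p = 2.
Symmetries: mirror symmetry y ↦ −y ⇒ only even powers of y; it's symmetric under x → −x, forcing even powers of x.
From the visible intercepts: it meets the z-axis at z = 0 (among the integer gridlines); one y-axis crossing is at y = 0.
The integer polynomial consistent with all of this is the stated p.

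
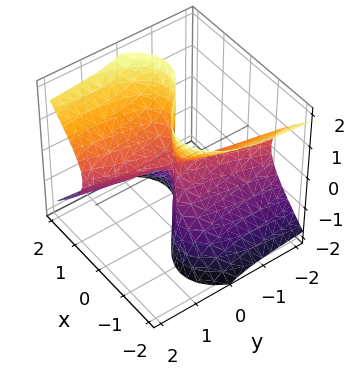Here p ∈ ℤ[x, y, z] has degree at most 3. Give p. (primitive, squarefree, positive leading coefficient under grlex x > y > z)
3*x^3 + 2*x*y^2 - 3*x*z^2 - y^3 - 3*y*z^2

(a) Degree: the shape is more complex than any degree-2 surface, so deg p = 3.
(b) From the axis intercepts and sections: every point of the z-axis in the box is on the surface; it crosses the y-axis at the gridline y = 0; it meets the x-axis at x = 0 (among the integer gridlines).
(c) These observations pin down the coefficients.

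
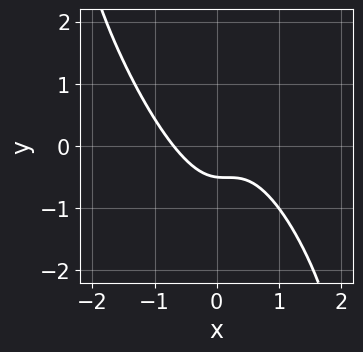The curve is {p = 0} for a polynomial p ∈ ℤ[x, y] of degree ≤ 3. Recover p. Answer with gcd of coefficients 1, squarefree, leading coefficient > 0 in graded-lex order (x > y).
3*x^3 + 3*x^2*y + x*y^2 + 2*y + 1

1. The degree is 3 — no degree-2 curve has this shape.
2. Putting this together gives p.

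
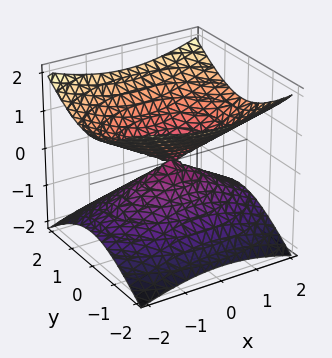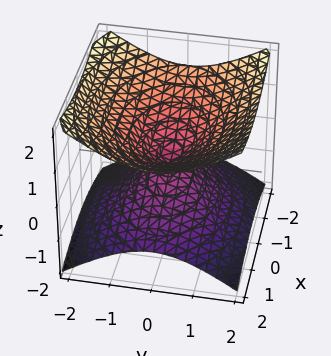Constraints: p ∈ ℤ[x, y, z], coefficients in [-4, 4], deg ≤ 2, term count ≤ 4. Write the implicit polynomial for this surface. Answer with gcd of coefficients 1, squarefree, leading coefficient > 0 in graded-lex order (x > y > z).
x^2 + 2*y^2 - 3*z^2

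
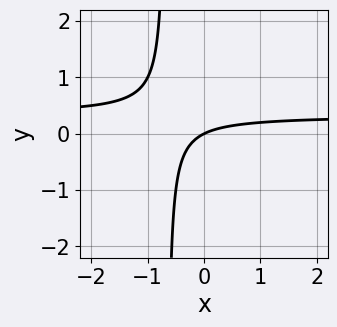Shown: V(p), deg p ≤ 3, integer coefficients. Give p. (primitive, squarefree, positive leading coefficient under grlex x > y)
Degree: no degree-1 curve has this shape, so deg p = 2.
Checking where it meets the axes: it meets the x-axis at x = 0 (among the integer gridlines); it crosses the y-axis at the gridline y = 0.
Solving for integer coefficients yields p as stated.

3*x*y - x + 2*y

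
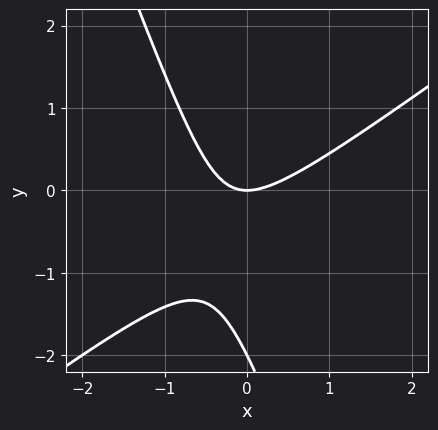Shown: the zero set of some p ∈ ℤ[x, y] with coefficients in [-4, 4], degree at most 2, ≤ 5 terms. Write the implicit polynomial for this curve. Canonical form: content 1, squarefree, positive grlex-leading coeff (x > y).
(a) Degree: no degree-1 curve has this shape, so deg p = 2.
(b) From the axis intercepts and sections: among the integer gridlines, it crosses the y-axis at y ∈ {-2, 0}; one x-axis crossing is at x = 0.
(c) Fitting integer coefficients to these (and the overall shape) gives p.

2*x^2 - 2*x*y - y^2 - 2*y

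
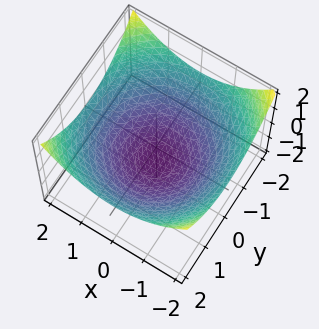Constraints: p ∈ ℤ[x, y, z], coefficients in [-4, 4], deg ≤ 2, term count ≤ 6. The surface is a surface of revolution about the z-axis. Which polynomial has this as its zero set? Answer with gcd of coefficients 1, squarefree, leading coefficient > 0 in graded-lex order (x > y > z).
(a) Degree: the shape is more complex than any degree-1 surface, so deg p = 2.
(b) Symmetries: every cross-section ⟂ z is a circle, so x, y appear only via x² + y².
(c) Against the integer gridlines: it crosses the z-axis at the gridline z = -1; a circular section at z = 0 has radius between 1 and 2.
(d) Matching integer coefficients to the picture gives p.

x^2 + y^2 - 3*z - 3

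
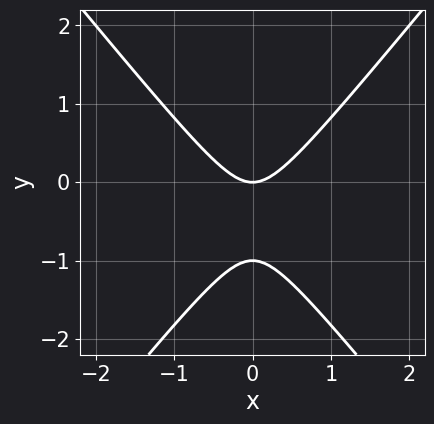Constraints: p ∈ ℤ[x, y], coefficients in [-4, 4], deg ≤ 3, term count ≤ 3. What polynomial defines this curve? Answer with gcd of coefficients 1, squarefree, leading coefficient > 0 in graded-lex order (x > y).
Degree: the shape is more complex than any degree-1 curve, so deg p = 2.
Symmetries: mirror symmetry x ↦ −x ⇒ only even powers of x.
Against the integer gridlines: among the integer gridlines, it crosses the y-axis at y ∈ {-1, 0}; it crosses the x-axis at the gridline x = 0.
Together with the visible shape, these determine p as stated.

3*x^2 - 2*y^2 - 2*y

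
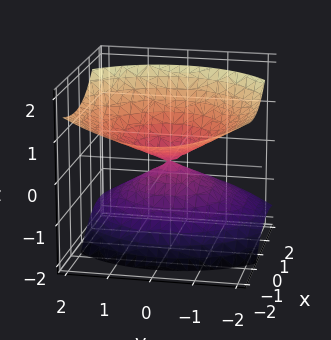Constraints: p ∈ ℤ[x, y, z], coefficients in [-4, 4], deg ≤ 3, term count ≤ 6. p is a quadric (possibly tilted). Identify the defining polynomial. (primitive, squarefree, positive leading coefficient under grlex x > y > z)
2*x^2 + 3*x*z + 2*y^2 - 3*z^2

I count 2 distinct pieces. They look like related sheets of one shape, so recover p as a whole.
The degree is 2 — no degree-1 surface has this shape.
Against the integer gridlines: it meets the x-axis at x = 0 (among the integer gridlines); one z-axis crossing is at z = 0; it crosses the y-axis at the gridline y = 0.
Putting this together gives p.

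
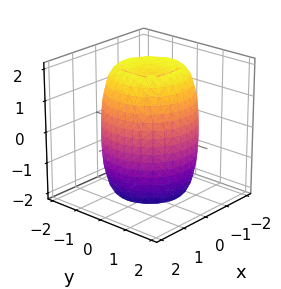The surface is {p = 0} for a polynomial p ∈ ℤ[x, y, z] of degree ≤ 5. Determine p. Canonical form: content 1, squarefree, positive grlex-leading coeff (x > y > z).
2*x^4 + 4*x^2*y^2 + 2*y^4 - 3*x^2 - 3*y^2 + z^2 - 3

First, deg p = 4. No degree-3 surface has this shape.
Then, symmetries: the z-axis is an axis of rotation, so x and y enter only as x² + y².
Next, reading off the gridlines: a circular section at z = 0 has radius between 1 and 2.
Finally, the integer polynomial consistent with all of this is the stated p.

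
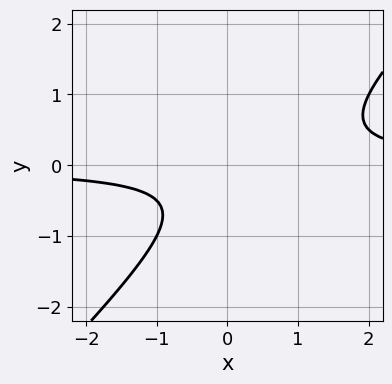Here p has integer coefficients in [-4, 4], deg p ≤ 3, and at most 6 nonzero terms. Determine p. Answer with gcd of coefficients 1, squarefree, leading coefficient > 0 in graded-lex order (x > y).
2*x*y - 2*y^2 - y - 1

Degree: no degree-1 curve has this shape, so deg p = 2.
Checking where it meets the axes: no x-intercept at any integer in the box; the curve avoids every integer y-axis point in the box.
Solving for integer coefficients yields p as stated.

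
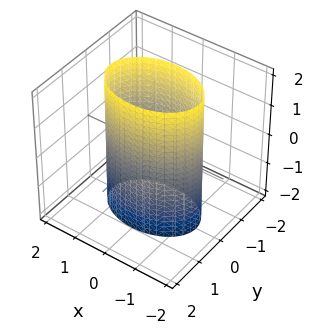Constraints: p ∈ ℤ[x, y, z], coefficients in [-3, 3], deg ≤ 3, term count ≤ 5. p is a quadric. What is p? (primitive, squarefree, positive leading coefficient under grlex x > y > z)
deg p = 2. Constant cross-section along one axis; a quadric.
Symmetries: mirror symmetry z ↦ −z ⇒ only even powers of z; the x ↦ −x reflection is a symmetry, so x appears only in even powers; mirror symmetry y ↦ −y ⇒ only even powers of y.
Reading off the gridlines: the surface avoids every integer z-axis point in the box; the y-axis gridline crossings are at y ∈ {-1, 1}.
Together with the visible shape, these determine p as stated.

x^2 + 2*y^2 - 2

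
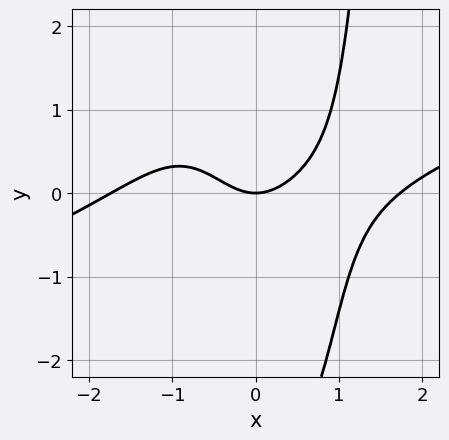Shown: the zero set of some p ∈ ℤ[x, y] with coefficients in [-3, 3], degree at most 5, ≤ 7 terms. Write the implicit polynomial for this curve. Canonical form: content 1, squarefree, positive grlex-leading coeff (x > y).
x^4 - 3*x^3*y - 3*x^2 + y^2 + 3*y

deg p = 4. The shape is more complex than any degree-3 curve.
Checking where it meets the axes: one x-axis crossing is at x = 0; it crosses the y-axis at the gridline y = 0.
Assembling these constraints gives the stated polynomial.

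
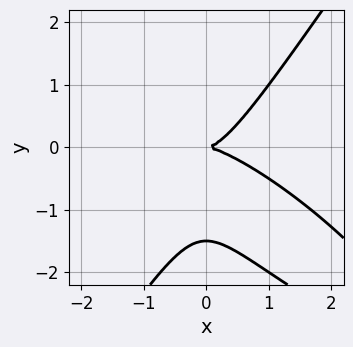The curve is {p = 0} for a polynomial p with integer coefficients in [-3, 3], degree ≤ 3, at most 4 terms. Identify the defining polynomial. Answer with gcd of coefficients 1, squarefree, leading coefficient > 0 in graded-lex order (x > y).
1. Degree: the shape is more complex than any degree-2 curve, so deg p = 3.
2. Reading off the gridlines: it meets the x-axis at x = 0 (among the integer gridlines); it crosses the y-axis at the gridline y = 0.
3. Fitting integer coefficients to these (and the overall shape) gives p.

2*x^3 + 3*x^2*y - 2*y^3 - 3*y^2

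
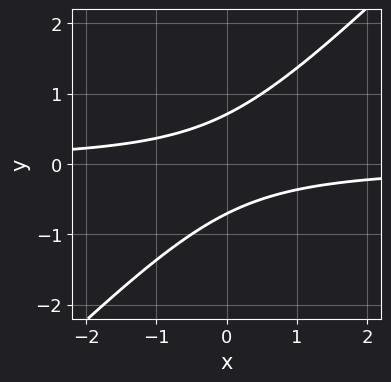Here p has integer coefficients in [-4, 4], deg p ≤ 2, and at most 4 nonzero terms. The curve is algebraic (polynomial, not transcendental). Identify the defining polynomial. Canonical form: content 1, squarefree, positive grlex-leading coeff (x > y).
2*x*y - 2*y^2 + 1

(a) The degree is 2 — no degree-1 curve has this shape.
(b) From the visible intercepts: the curve avoids every integer x-axis point in the box.
(c) Putting this together gives p.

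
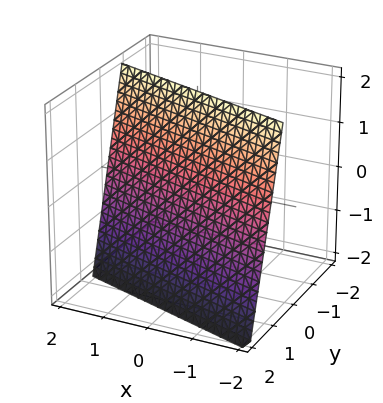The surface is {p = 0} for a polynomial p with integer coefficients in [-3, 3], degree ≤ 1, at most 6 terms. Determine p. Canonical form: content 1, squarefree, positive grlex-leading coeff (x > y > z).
x + 3*y + z - 2

deg p = 1. The surface is flat (a plane).
From the axis intercepts and sections: it crosses the z-axis at the gridline z = 2; one x-axis crossing is at x = 2.
Matching integer coefficients to the picture gives p.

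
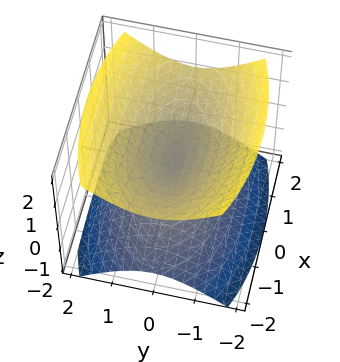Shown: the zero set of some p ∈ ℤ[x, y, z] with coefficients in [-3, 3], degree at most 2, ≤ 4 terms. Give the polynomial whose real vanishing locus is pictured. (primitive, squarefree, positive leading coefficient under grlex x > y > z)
x^2 + 3*y^2 - 3*z^2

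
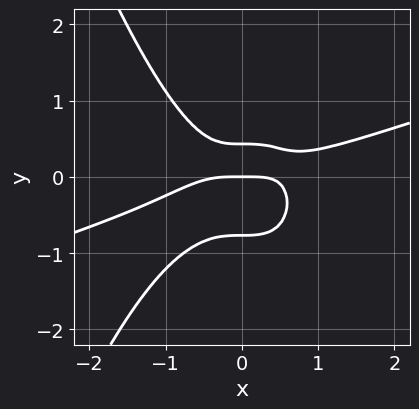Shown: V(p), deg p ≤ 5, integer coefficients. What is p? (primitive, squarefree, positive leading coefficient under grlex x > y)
(a) Degree: the shape is more complex than any degree-3 curve, so deg p = 4.
(b) From the visible intercepts: it meets the y-axis at y = 0 (among the integer gridlines); it meets the x-axis at x = 0 (among the integer gridlines).
(c) Together with the visible shape, these determine p as stated.

x^4 - 3*x^3*y - 3*y^3 - y^2 + y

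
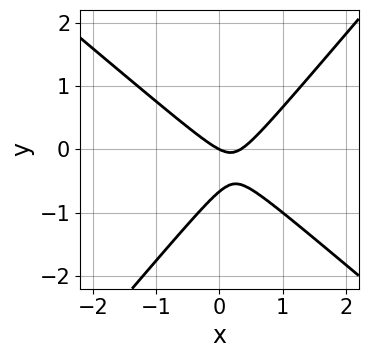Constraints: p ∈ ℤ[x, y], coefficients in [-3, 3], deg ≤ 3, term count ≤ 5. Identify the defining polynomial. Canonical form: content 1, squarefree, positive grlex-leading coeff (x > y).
3*x^2 + x*y - 3*y^2 - x - 2*y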